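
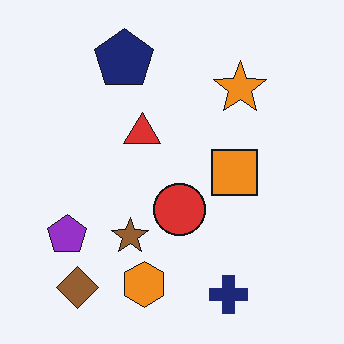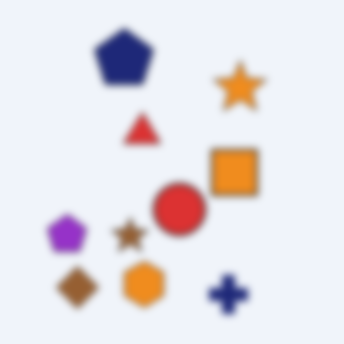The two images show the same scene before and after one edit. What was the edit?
The second image is the first noticeably gaussian-blurred.

Shape edges and outlines are uniformly softened across the whole image.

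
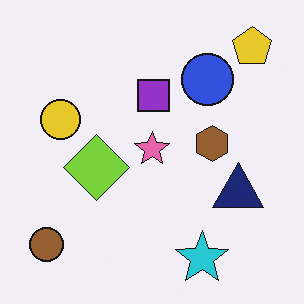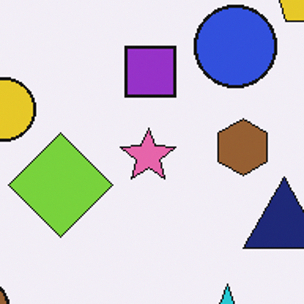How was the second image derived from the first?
The second image is the first cropped slightly and scaled back up.

The visible shapes are larger and the field of view is narrower; shapes near the original edges may be partly or wholly outside the frame — a crop-and-rescale.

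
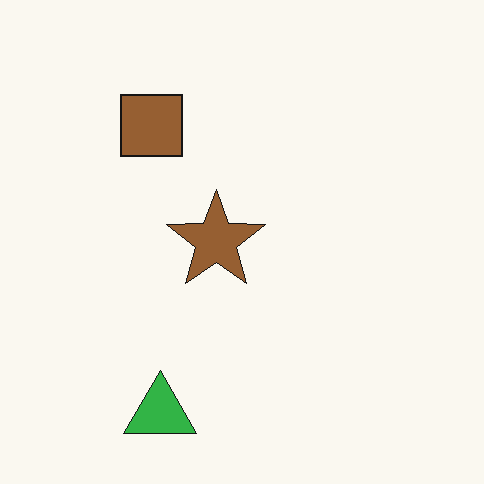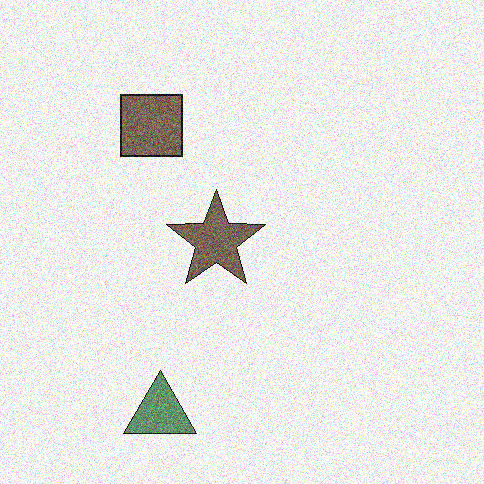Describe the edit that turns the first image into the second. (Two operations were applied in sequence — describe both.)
It was heavily desaturated, then degraded with a thick layer of grain.

All colors are more muted and greyish — a global saturation change. Random speckle covers the whole image, including the flat background.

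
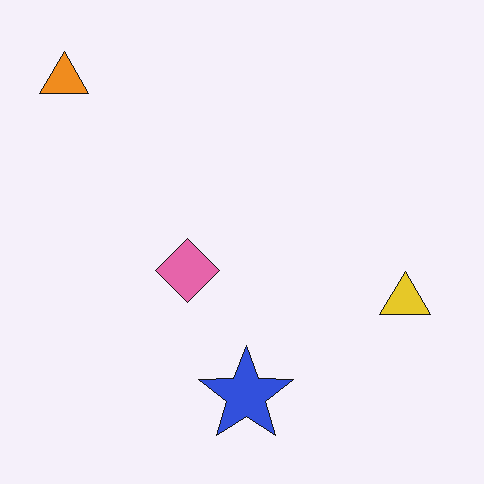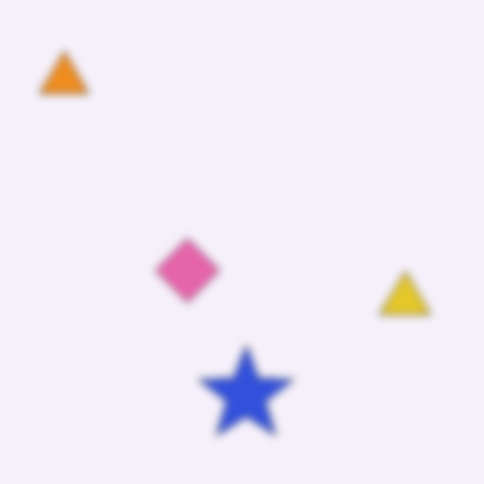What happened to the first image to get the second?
The second image is the first noticeably gaussian-blurred.

Shape edges and outlines are uniformly softened across the whole image.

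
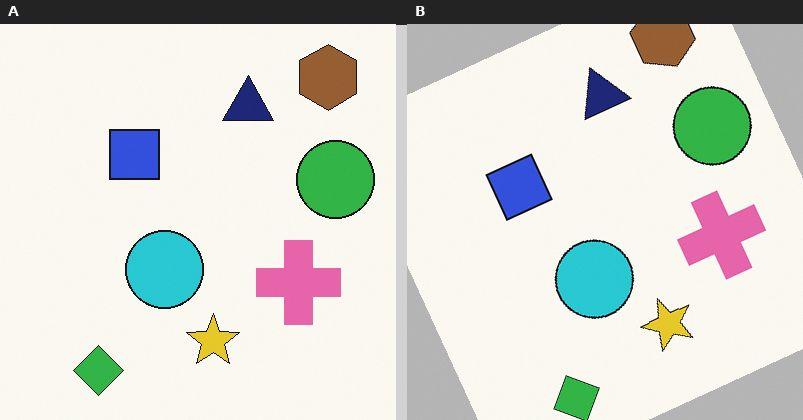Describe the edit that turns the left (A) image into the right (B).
Rotated counter-clockwise by a clearly visible amount.

Every shape is tilted by the same angle and the image corners show triangular fill wedges — a whole-image rotation by a non-right angle.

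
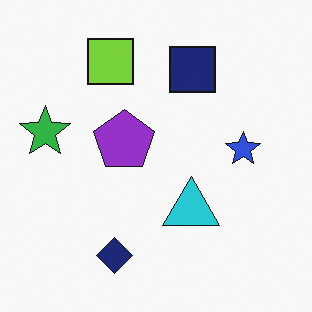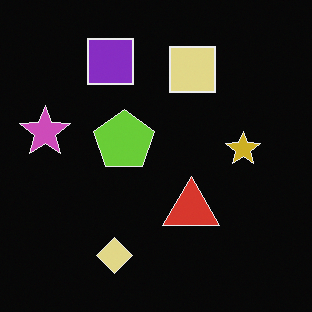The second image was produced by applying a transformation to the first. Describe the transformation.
Color-inverted (negative).

The light background has become dark and every shape's color is its complement — a photographic negative.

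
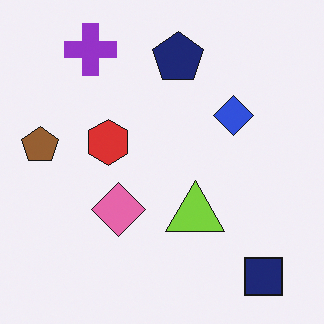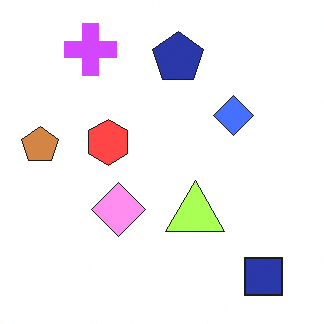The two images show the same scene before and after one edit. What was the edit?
This is the original image brightened a lot.

Every pixel — background and shapes alike — is uniformly brightened.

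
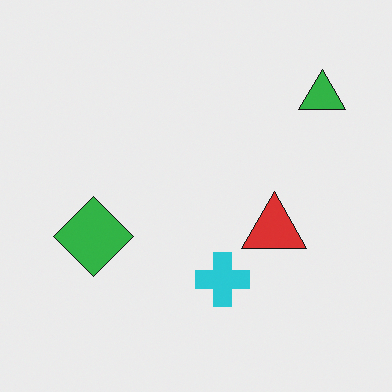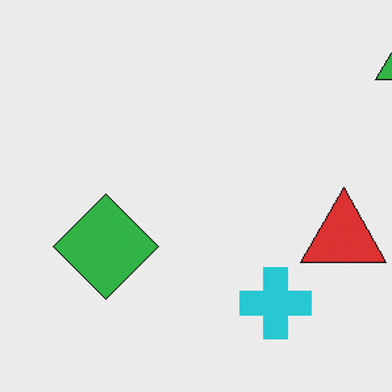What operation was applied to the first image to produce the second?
The transformation is: cropped to a modestly smaller region and rescaled.

The visible shapes are larger and the field of view is narrower; shapes near the original edges may be partly or wholly outside the frame — a crop-and-rescale.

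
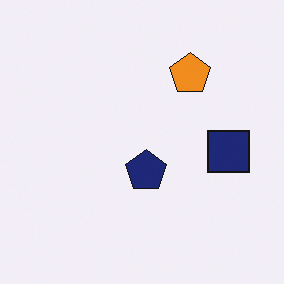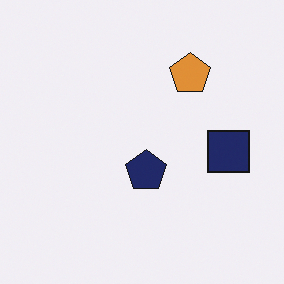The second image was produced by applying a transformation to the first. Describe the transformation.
It was slightly desaturated.

All colors are more muted and greyish — a global saturation change.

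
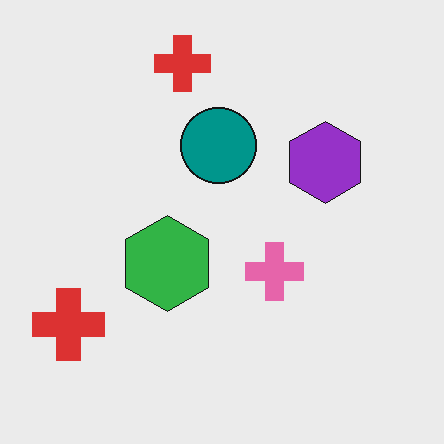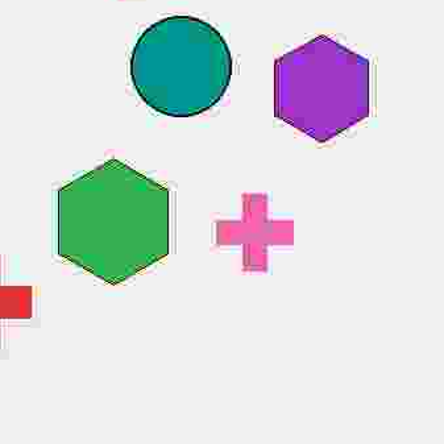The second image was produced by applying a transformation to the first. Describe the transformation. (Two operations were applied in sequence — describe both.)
The transformation is: heavily JPEG-compressed with obvious blocking artifacts, then cropped slightly and scaled back up.

Blocky 8×8 compression artifacts appear around shape edges and the flat background shows ringing — characteristic JPEG degradation. The visible shapes are larger and the field of view is narrower; shapes near the original edges may be partly or wholly outside the frame — a crop-and-rescale.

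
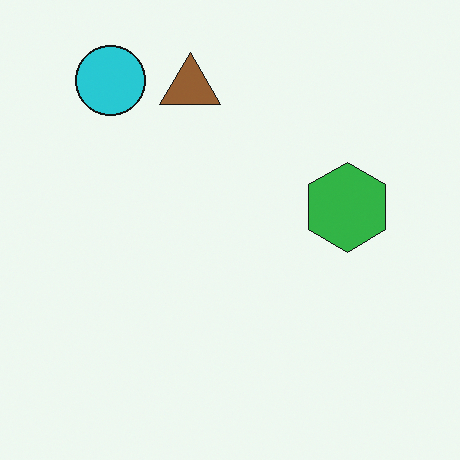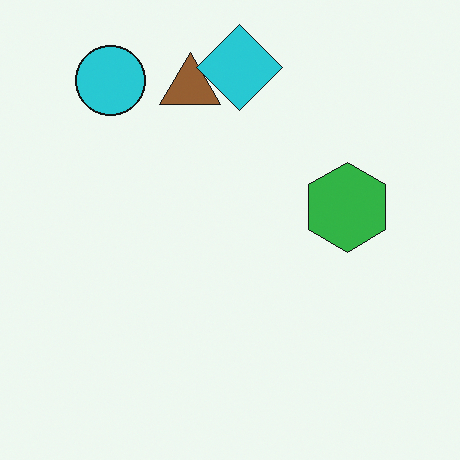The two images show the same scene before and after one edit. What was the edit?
It was overlaid with an additional cyan diamond.

A cyan diamond appears in the second image that is absent from the first.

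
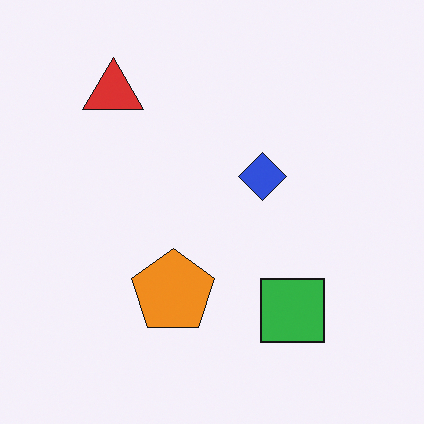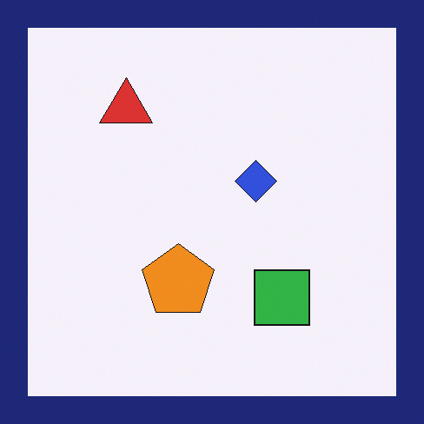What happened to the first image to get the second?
The image was framed with a navy border.

A solid navy frame runs around the edge of the second image, with the content slightly shrunk inside it.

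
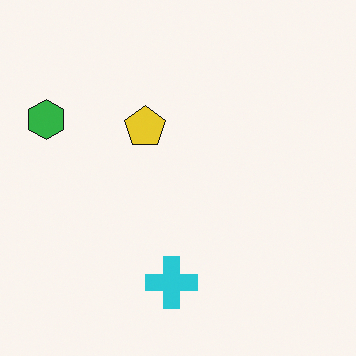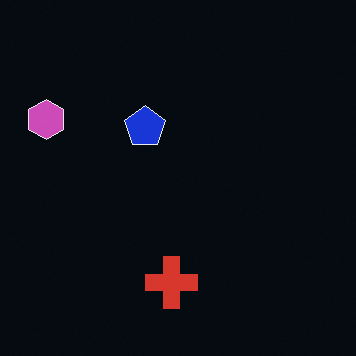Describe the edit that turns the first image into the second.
The second image is the first color-inverted (negative).

The light background has become dark and every shape's color is its complement — a photographic negative.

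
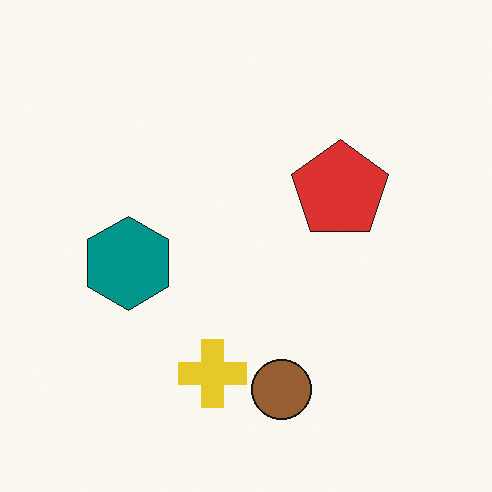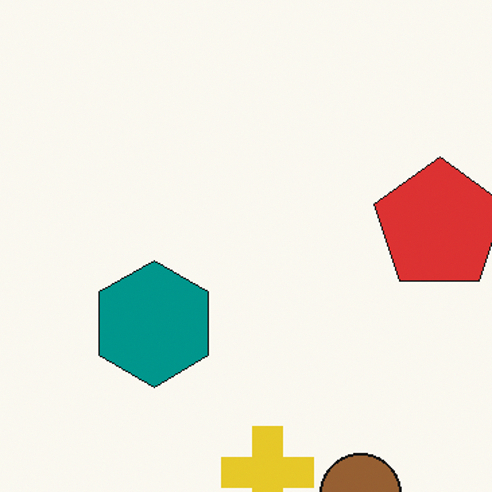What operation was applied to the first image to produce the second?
This is the original image cropped slightly and scaled back up.

The visible shapes are larger and the field of view is narrower; shapes near the original edges may be partly or wholly outside the frame — a crop-and-rescale.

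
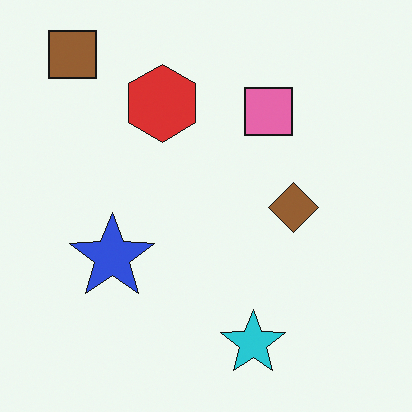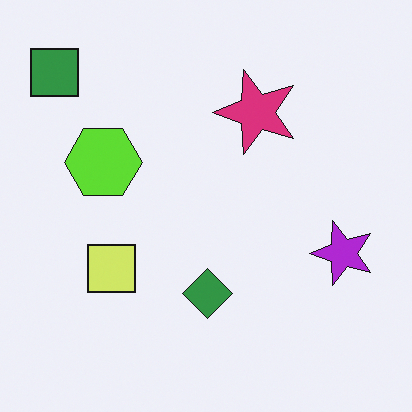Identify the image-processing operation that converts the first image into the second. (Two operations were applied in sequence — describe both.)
It was transposed (reflected across the top-left ↔ bottom-right diagonal), then hue-shifted noticeably.

Shapes have swapped their row and column positions — what was in the top-right is now in the bottom-left — a diagonal reflection. Every shape's color has rotated by the same amount around the hue wheel — a uniform hue shift.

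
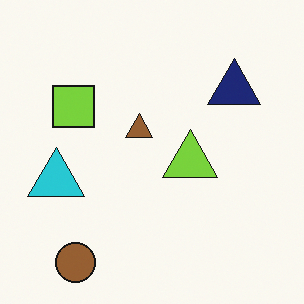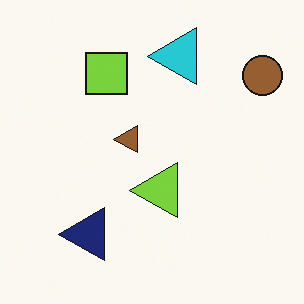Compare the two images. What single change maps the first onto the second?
It was transposed (reflected across the top-left ↔ bottom-right diagonal).

Shapes have swapped their row and column positions — what was in the top-right is now in the bottom-left — a diagonal reflection.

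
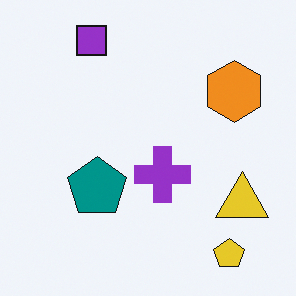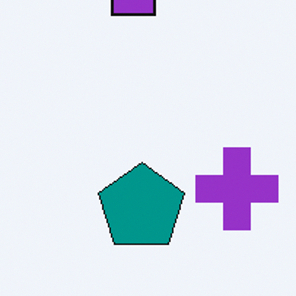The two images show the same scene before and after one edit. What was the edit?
The image was cropped to a modestly smaller region and rescaled.

The visible shapes are larger and the field of view is narrower; shapes near the original edges may be partly or wholly outside the frame — a crop-and-rescale.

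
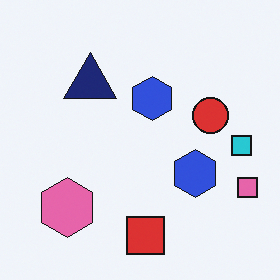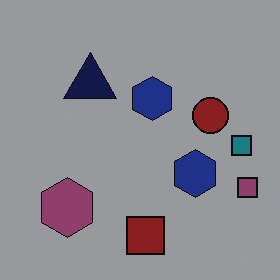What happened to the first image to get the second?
Substantially darkened.

Every pixel — background and shapes alike — is uniformly darkened.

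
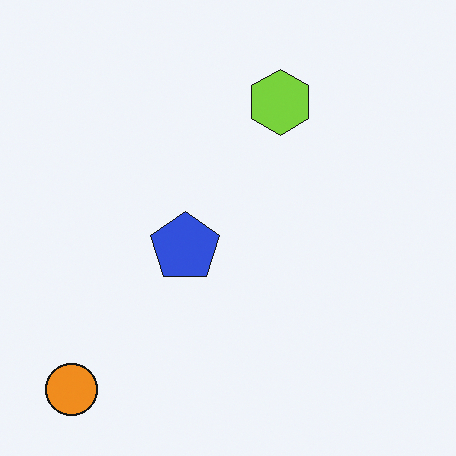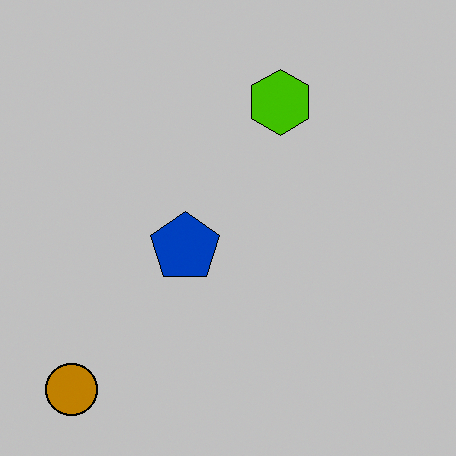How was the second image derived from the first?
This is the original image heavily posterized to just a handful of flat colors.

Each flat color has snapped to a coarser quantized level — most visibly, the near-white background has dropped to a flat grey.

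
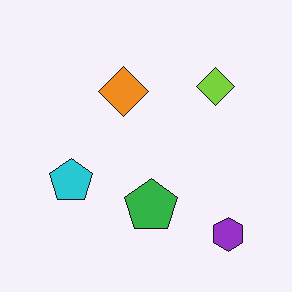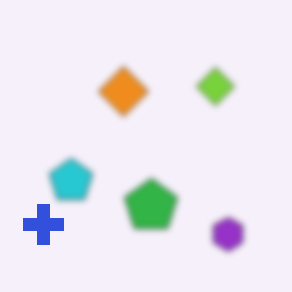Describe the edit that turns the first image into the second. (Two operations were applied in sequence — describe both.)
This is the original image noticeably gaussian-blurred, then overlaid with an additional blue cross.

Shape edges and outlines are uniformly softened across the whole image. A blue cross appears in the second image that is absent from the first.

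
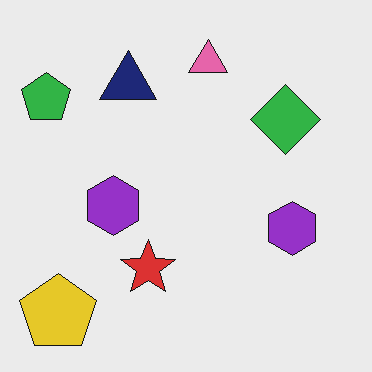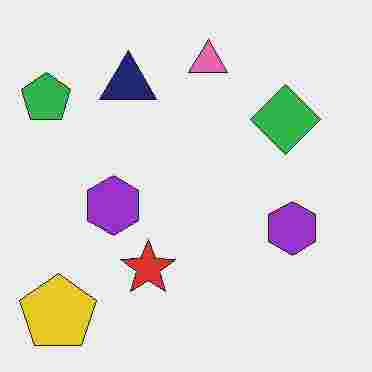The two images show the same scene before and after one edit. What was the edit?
It was heavily JPEG-compressed with obvious blocking artifacts.

Blocky 8×8 compression artifacts appear around shape edges and the flat background shows ringing — characteristic JPEG degradation.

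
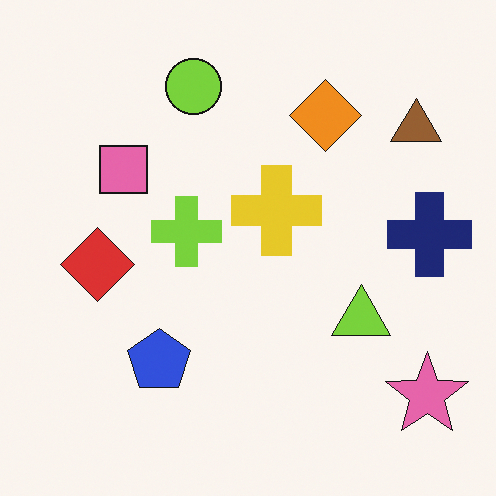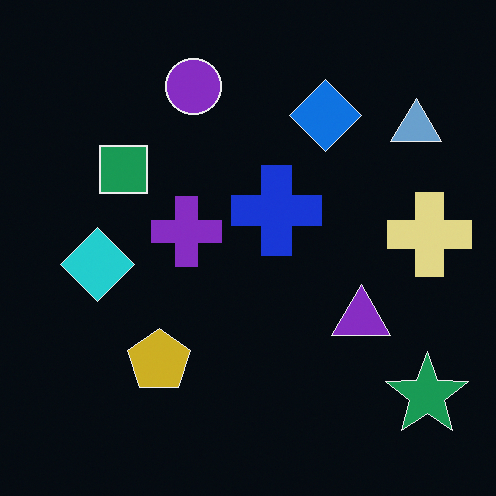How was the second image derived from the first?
The second image is the first color-inverted (negative).

The light background has become dark and every shape's color is its complement — a photographic negative.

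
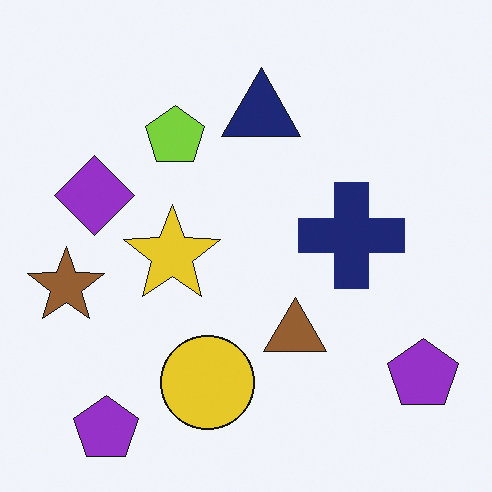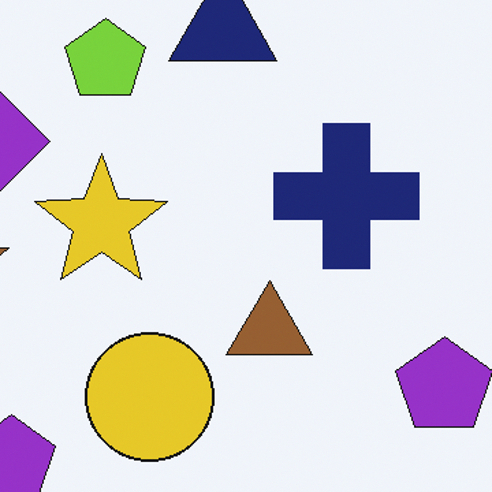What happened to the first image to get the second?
It was cropped to a modestly smaller region and rescaled.

The visible shapes are larger and the field of view is narrower; shapes near the original edges may be partly or wholly outside the frame — a crop-and-rescale.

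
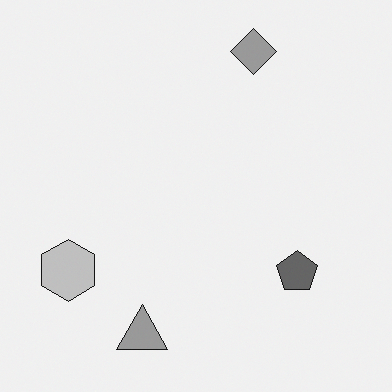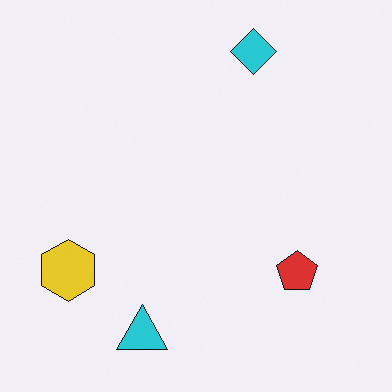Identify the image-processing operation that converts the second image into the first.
The image was converted to grayscale.

All color is removed — every shape is now a shade of grey.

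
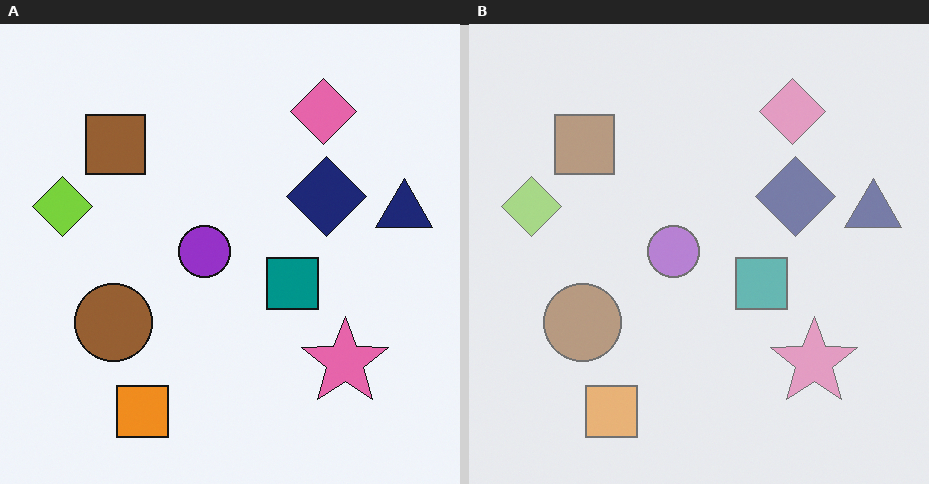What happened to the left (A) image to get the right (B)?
This is the original image washed out (contrast reduced).

Tones are pushed toward mid-grey across the whole image — a global contrast change.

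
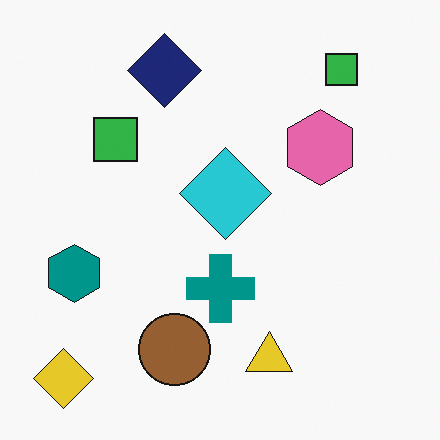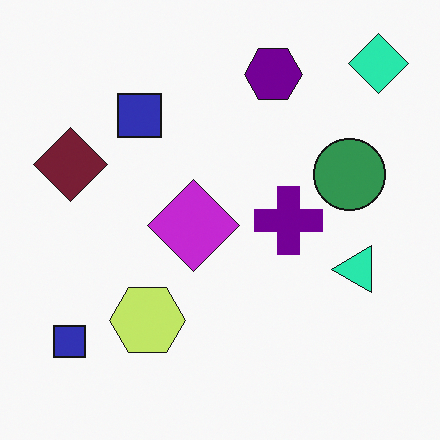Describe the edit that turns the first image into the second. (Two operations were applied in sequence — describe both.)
The transformation is: transposed (reflected across the top-left ↔ bottom-right diagonal), then hue-shifted through roughly a third of the color wheel.

Shapes have swapped their row and column positions — what was in the top-right is now in the bottom-left — a diagonal reflection. Every shape's color has rotated by the same amount around the hue wheel — a uniform hue shift.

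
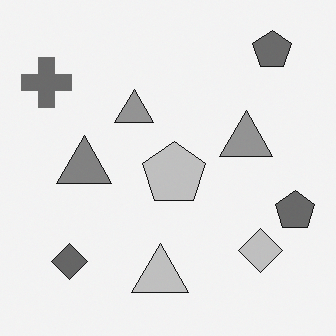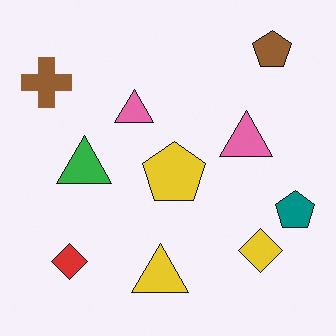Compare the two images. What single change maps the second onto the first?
The transformation is: converted to grayscale.

All color is removed — every shape is now a shade of grey.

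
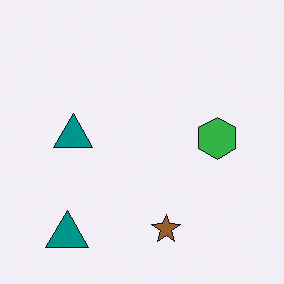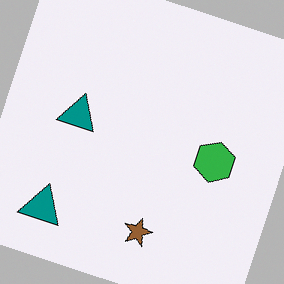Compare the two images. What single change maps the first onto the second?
The image was rotated clockwise by a clearly visible amount.

Every shape is tilted by the same angle and the image corners show triangular fill wedges — a whole-image rotation by a non-right angle.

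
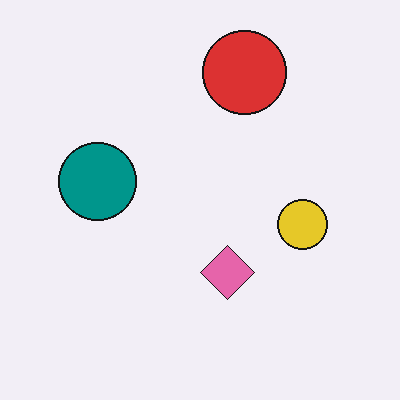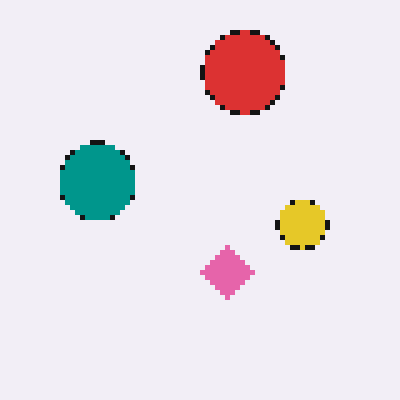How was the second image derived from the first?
The image was lightly pixelated (a mild mosaic effect).

Shapes are reduced to large square blocks; fine edges and outlines are lost — a downscale-then-upscale (mosaic) effect.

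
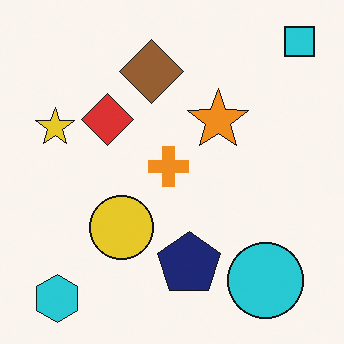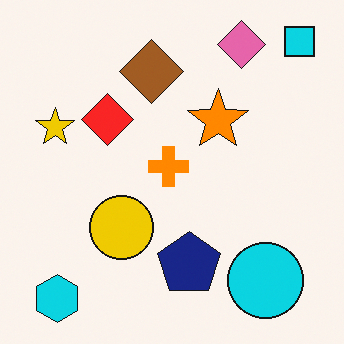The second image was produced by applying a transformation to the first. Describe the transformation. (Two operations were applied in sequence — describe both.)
The image was slightly oversaturated, then overlaid with an additional pink diamond.

All colors are more vivid — a global saturation change. A pink diamond appears in the second image that is absent from the first.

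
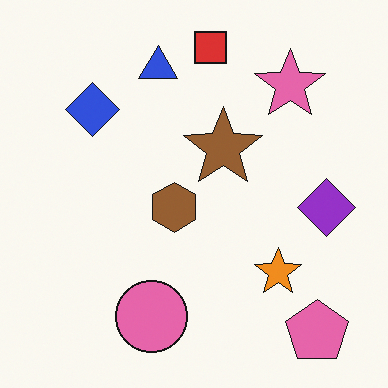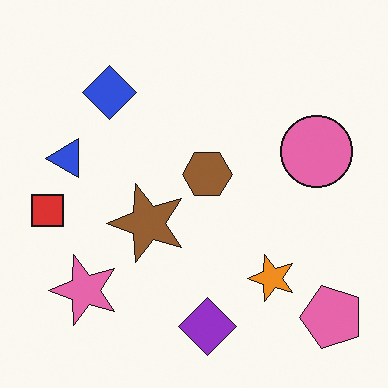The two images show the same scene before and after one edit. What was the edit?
Transposed (reflected across the top-left ↔ bottom-right diagonal).

Shapes have swapped their row and column positions — what was in the top-right is now in the bottom-left — a diagonal reflection.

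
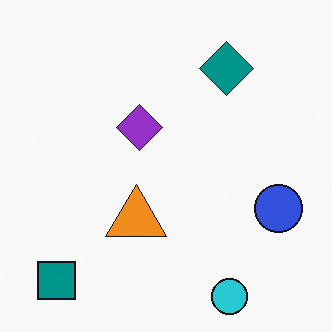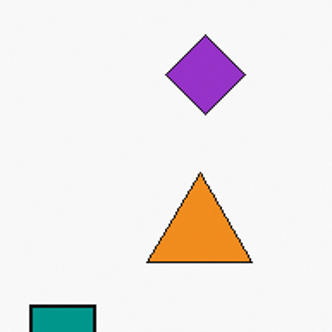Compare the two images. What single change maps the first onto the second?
It was cropped tightly and scaled back up.

The visible shapes are larger and the field of view is narrower; shapes near the original edges may be partly or wholly outside the frame — a crop-and-rescale.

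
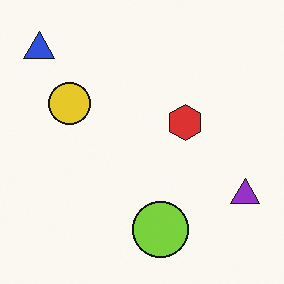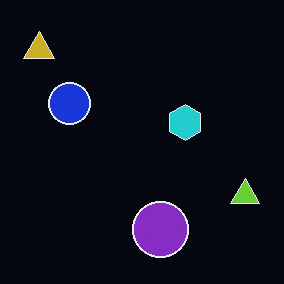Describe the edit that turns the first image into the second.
This is the original image color-inverted (negative).

The light background has become dark and every shape's color is its complement — a photographic negative.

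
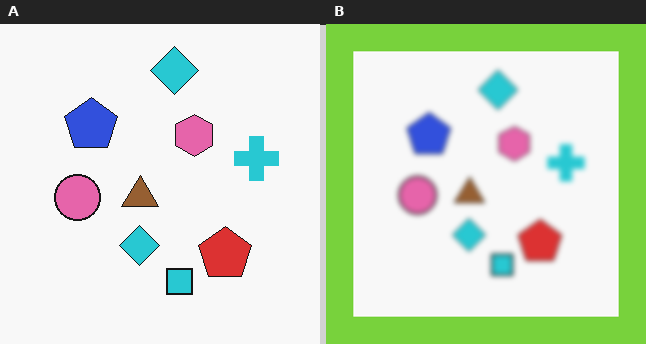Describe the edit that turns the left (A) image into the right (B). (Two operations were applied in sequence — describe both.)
Moderately blurred, then framed with a lime border.

Shape edges and outlines are uniformly softened across the whole image. A solid lime frame runs around the edge of the right (B) image, with the content slightly shrunk inside it.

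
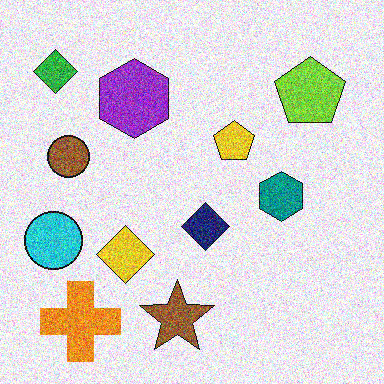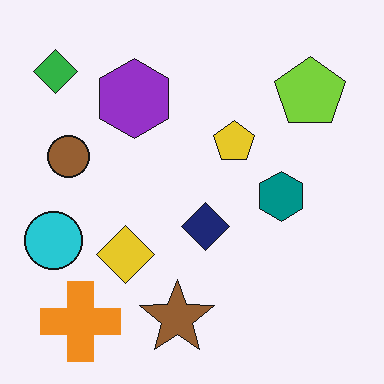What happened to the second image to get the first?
The transformation is: degraded with a thick layer of grain.

Random speckle covers the whole image, including the flat background.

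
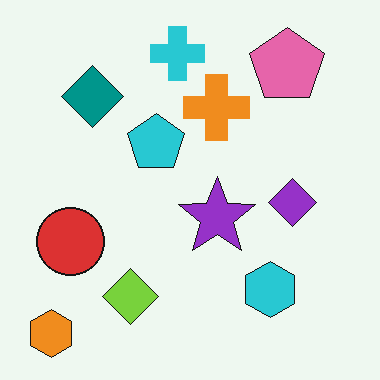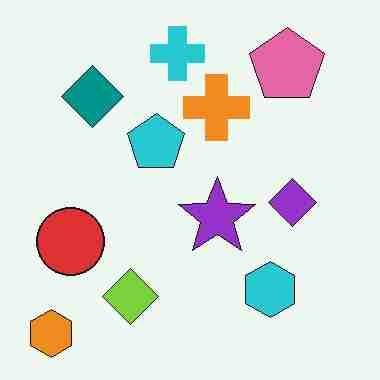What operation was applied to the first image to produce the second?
Degraded with heavy JPEG compression.

Blocky 8×8 compression artifacts appear around shape edges and the flat background shows ringing — characteristic JPEG degradation.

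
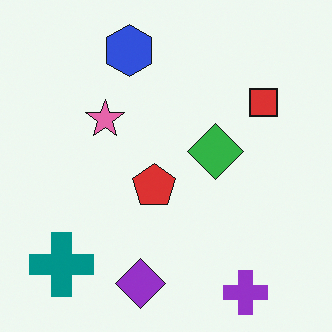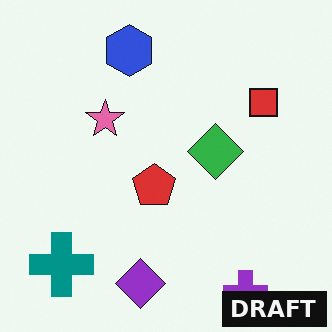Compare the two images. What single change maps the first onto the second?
The image was watermarked with the text "DRAFT" in the lower-right corner.

A dark label reading "DRAFT" appears in the lower-right corner.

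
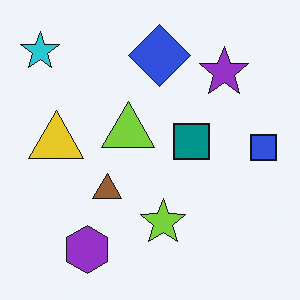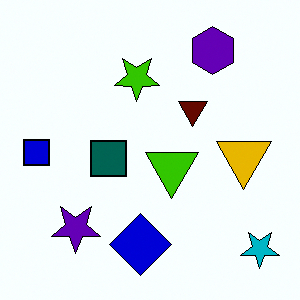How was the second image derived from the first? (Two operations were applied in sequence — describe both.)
The second image is the first rotated 180°, then boosted in contrast.

The cyan star sits in the top-left of the first image and the bottom-right of the second — consistent with a whole-image 180° rotation. Tones are pushed away from mid-grey across the whole image — a global contrast change.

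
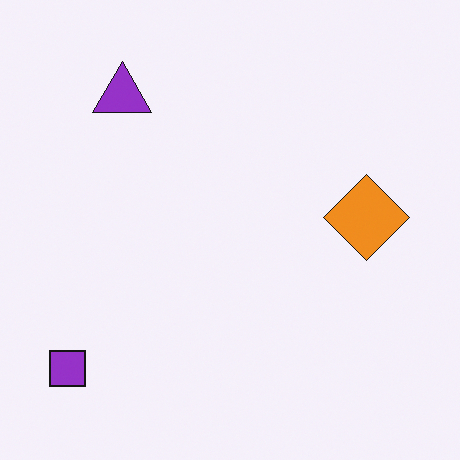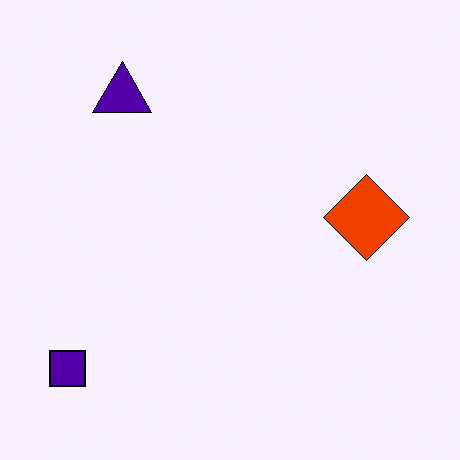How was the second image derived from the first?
The image was boosted in contrast.

Tones are pushed away from mid-grey across the whole image — a global contrast change.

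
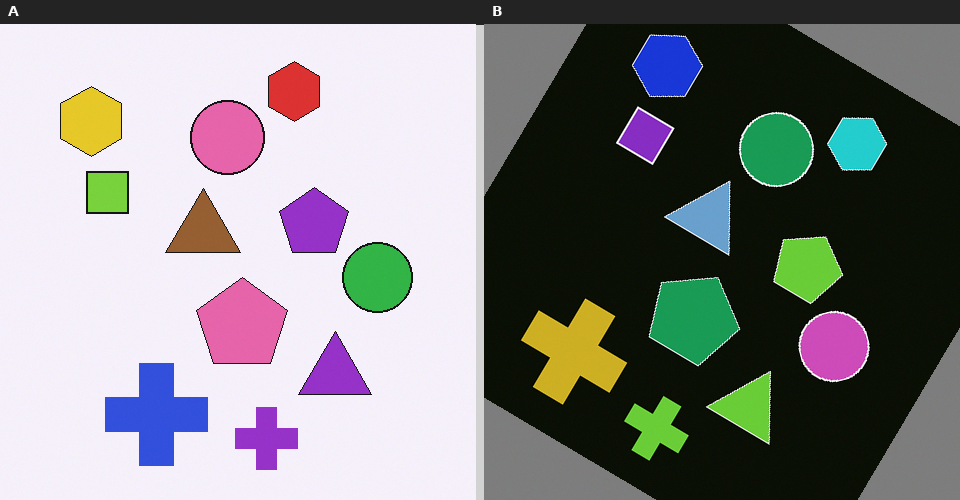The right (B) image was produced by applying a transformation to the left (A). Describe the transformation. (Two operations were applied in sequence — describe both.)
Rotated clockwise by a large amount — several tens of degrees, then color-inverted (negative).

Every shape is tilted by the same angle and the image corners show triangular fill wedges — a whole-image rotation by a non-right angle. The light background has become dark and every shape's color is its complement — a photographic negative.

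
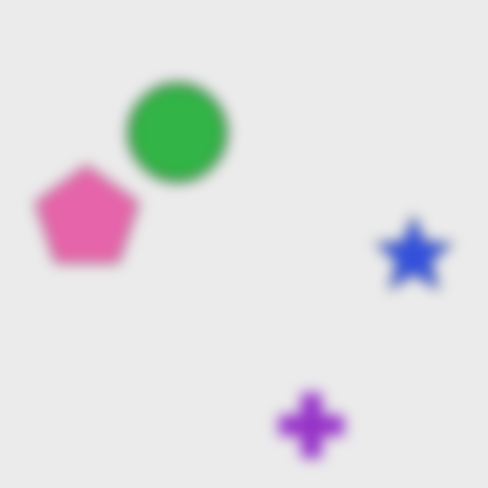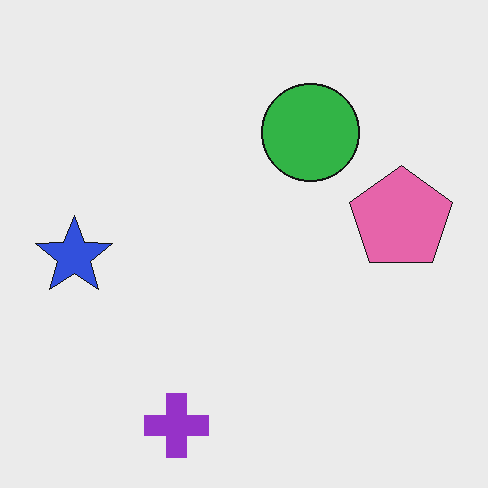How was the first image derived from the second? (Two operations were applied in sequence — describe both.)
The image was strongly gaussian-blurred, then flipped horizontally (left ↔ right).

Shape edges and outlines are uniformly softened across the whole image. The blue star is in the left of the second image and the right of the first — shapes on opposite sides of the vertical midline have swapped in a mirror flip.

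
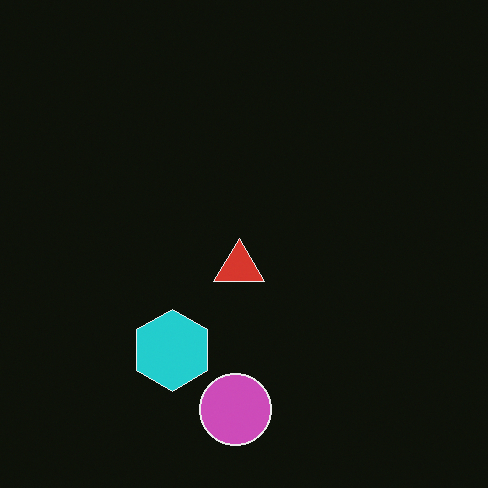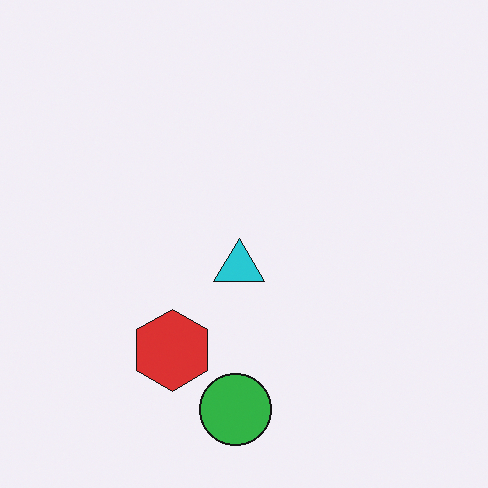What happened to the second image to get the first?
The transformation is: color-inverted (negative).

The light background has become dark and every shape's color is its complement — a photographic negative.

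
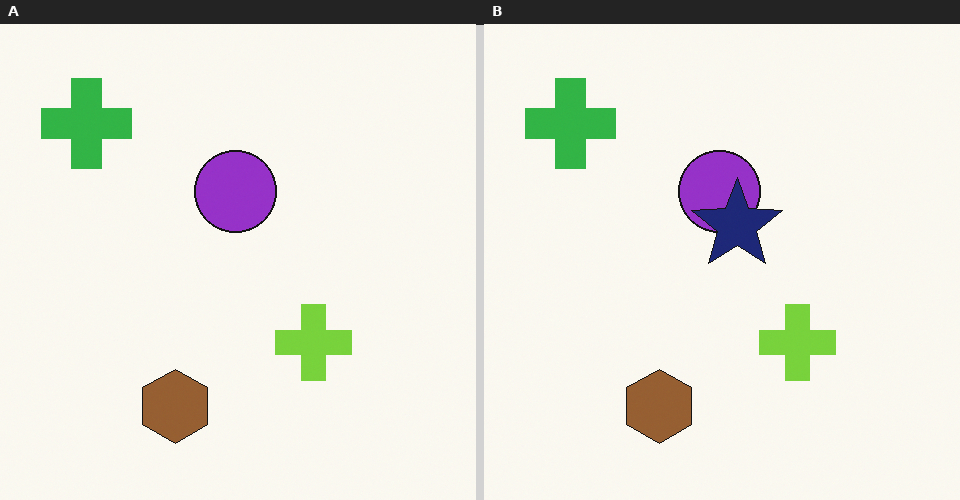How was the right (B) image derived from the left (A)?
It was overlaid with an additional navy star.

A navy star appears in the right (B) image that is absent from the left (A).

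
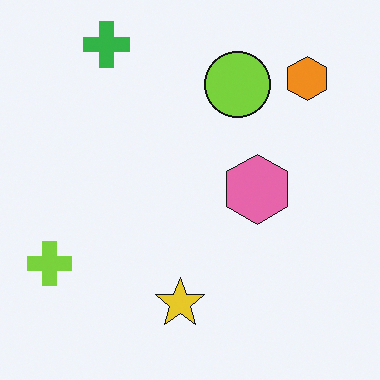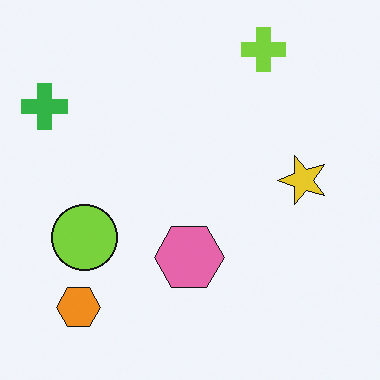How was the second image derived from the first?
The image was transposed (reflected across the top-left ↔ bottom-right diagonal).

Shapes have swapped their row and column positions — what was in the top-right is now in the bottom-left — a diagonal reflection.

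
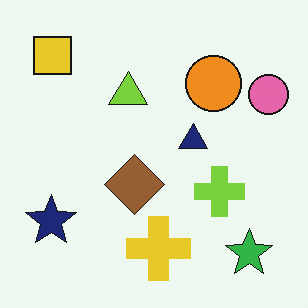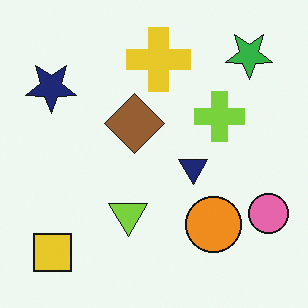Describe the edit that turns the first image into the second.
The image was flipped vertically (top ↔ bottom).

The green star is in the bottom-right of the first image and the top-right of the second — shapes on opposite sides of the horizontal midline have swapped in a mirror flip.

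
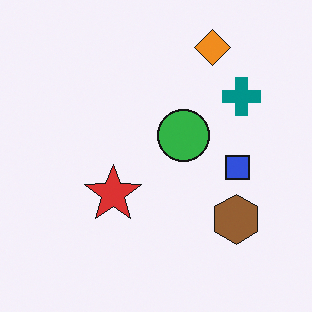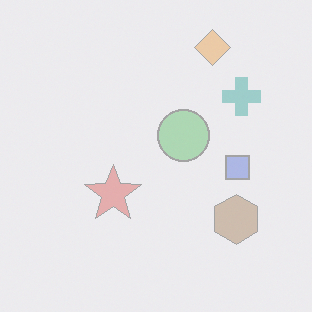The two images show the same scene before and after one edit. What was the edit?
The second image is the first given much lower contrast.

Tones are pushed toward mid-grey across the whole image — a global contrast change.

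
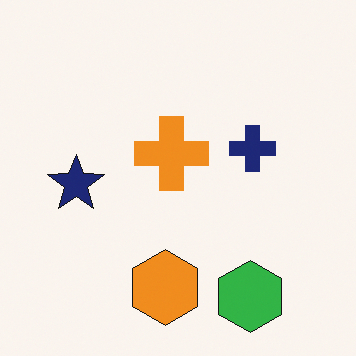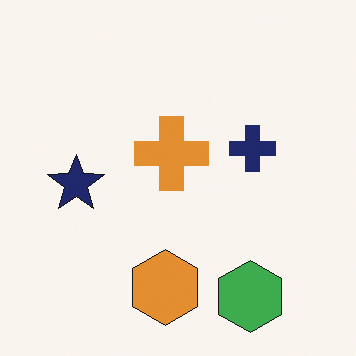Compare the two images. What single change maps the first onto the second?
The transformation is: slightly desaturated.

All colors are more muted and greyish — a global saturation change.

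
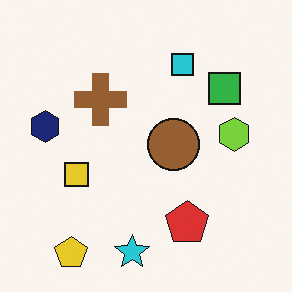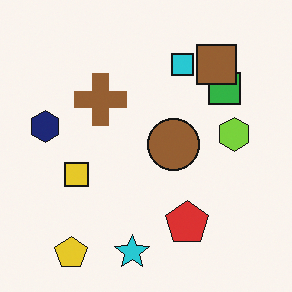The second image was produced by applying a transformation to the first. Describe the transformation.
Overlaid with an additional brown square.

A brown square appears in the second image that is absent from the first.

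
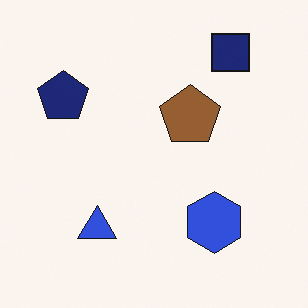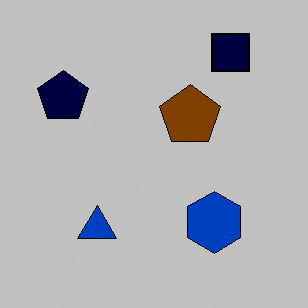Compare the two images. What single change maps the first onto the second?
The image was heavily posterized to just a handful of flat colors.

Each flat color has snapped to a coarser quantized level — most visibly, the near-white background has dropped to a flat grey.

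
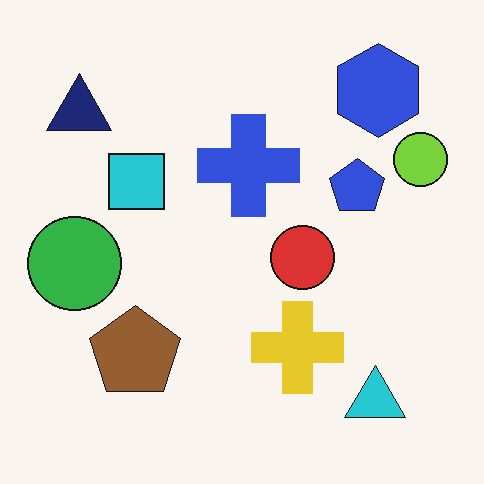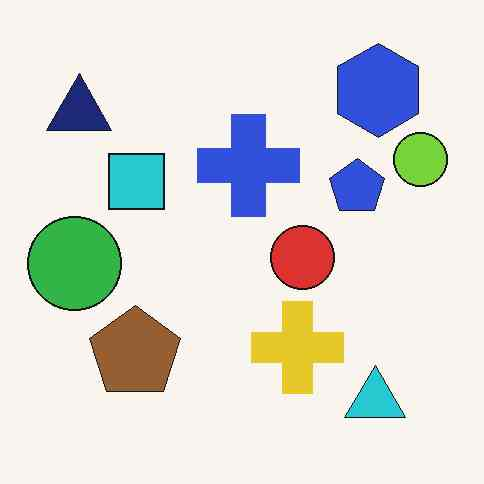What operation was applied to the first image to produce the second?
It was given moderate JPEG compression.

Blocky 8×8 compression artifacts appear around shape edges and the flat background shows ringing — characteristic JPEG degradation.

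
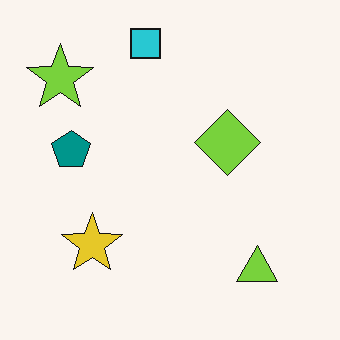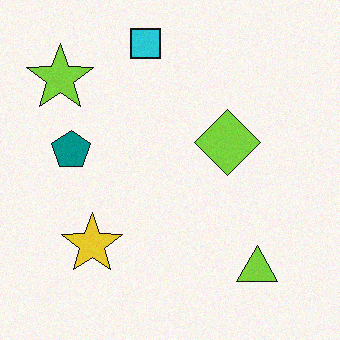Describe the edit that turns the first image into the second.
Degraded with subtle gaussian noise.

Random speckle covers the whole image, including the flat background.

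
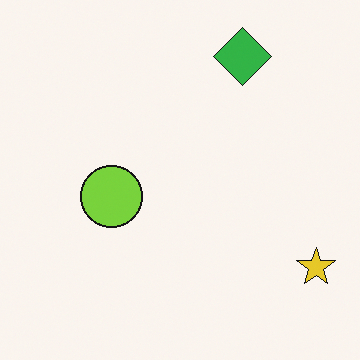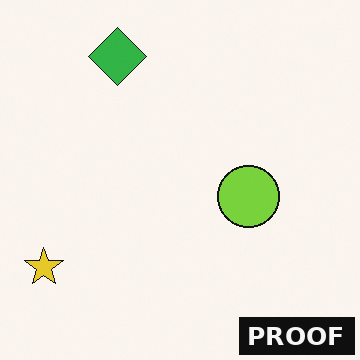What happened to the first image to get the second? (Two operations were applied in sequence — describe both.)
The image was flipped horizontally (left ↔ right), then watermarked with the text "PROOF" in the lower-right corner.

The yellow star is in the bottom-right of the first image and the bottom-left of the second — shapes on opposite sides of the vertical midline have swapped in a mirror flip. A dark label reading "PROOF" appears in the lower-right corner.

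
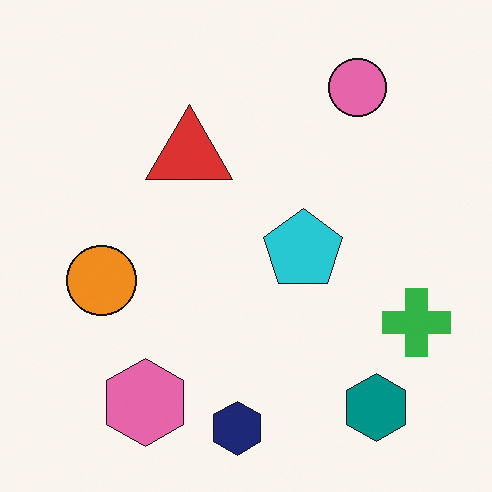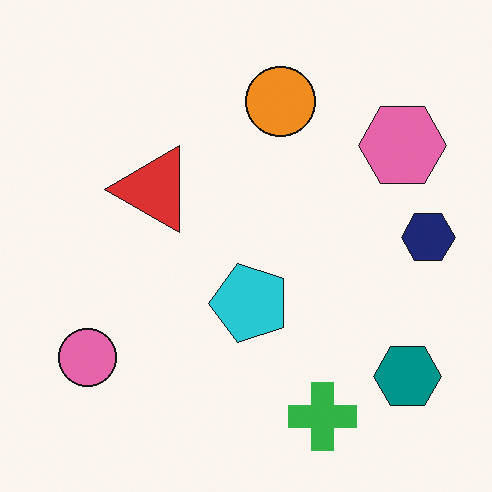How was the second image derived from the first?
Transposed (reflected across the top-left ↔ bottom-right diagonal).

Shapes have swapped their row and column positions — what was in the top-right is now in the bottom-left — a diagonal reflection.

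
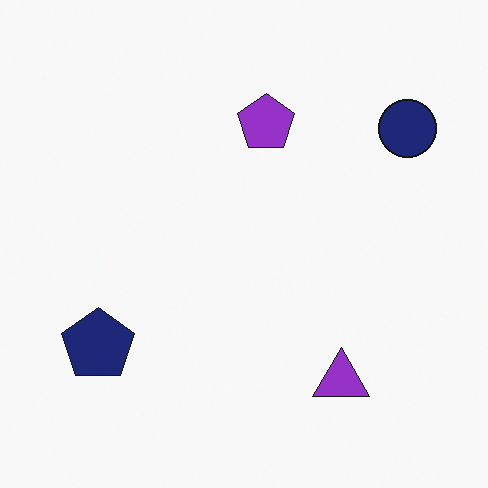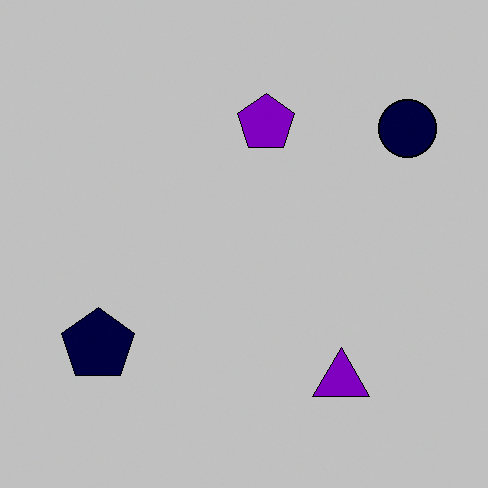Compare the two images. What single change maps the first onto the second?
This is the original image aggressively posterized.

Each flat color has snapped to a coarser quantized level — most visibly, the near-white background has dropped to a flat grey.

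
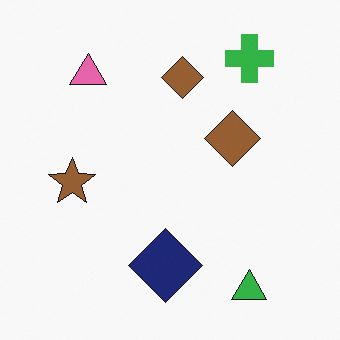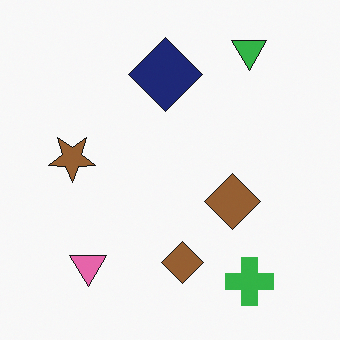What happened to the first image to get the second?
This is the original image flipped vertically (top ↔ bottom).

The green triangle is in the bottom-right of the first image and the top-right of the second — shapes on opposite sides of the horizontal midline have swapped in a mirror flip.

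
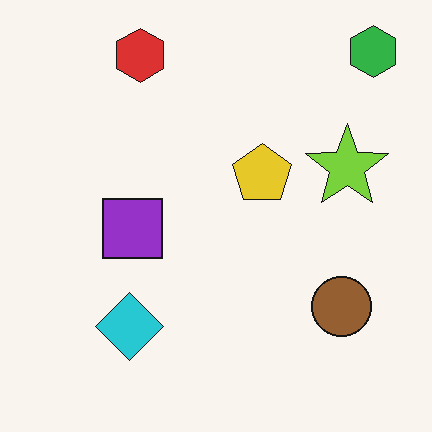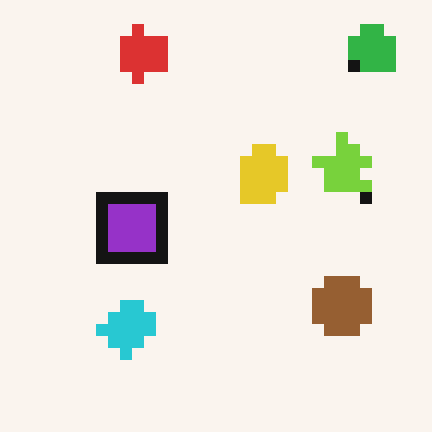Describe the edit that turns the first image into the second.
This is the original image heavily pixelated into large blocks.

Shapes are reduced to large square blocks; fine edges and outlines are lost — a downscale-then-upscale (mosaic) effect.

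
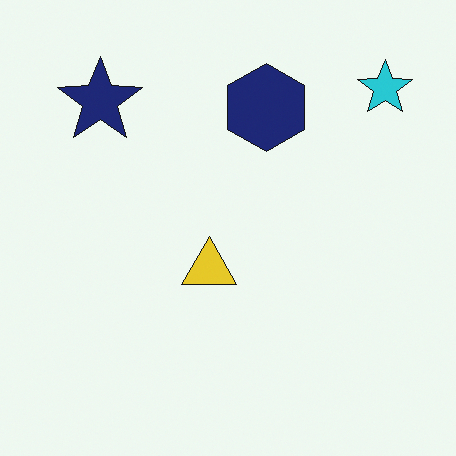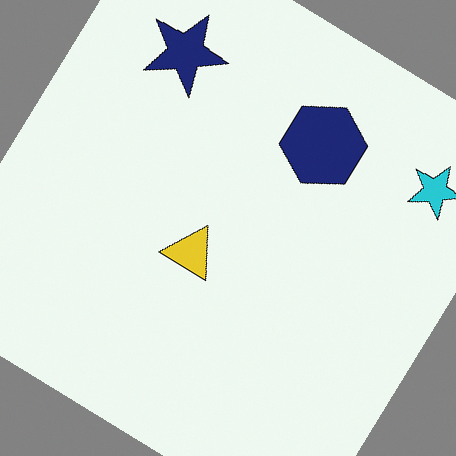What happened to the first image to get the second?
It was rotated clockwise by a large amount — several tens of degrees.

Every shape is tilted by the same angle and the image corners show triangular fill wedges — a whole-image rotation by a non-right angle.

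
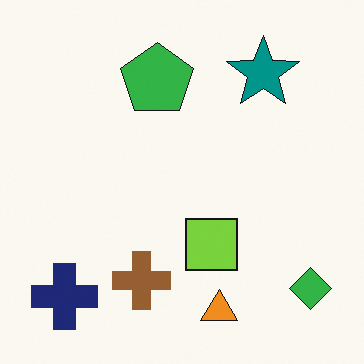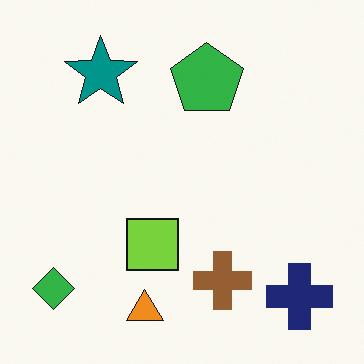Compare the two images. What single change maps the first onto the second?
The transformation is: flipped horizontally (left ↔ right).

The green diamond is in the bottom-right of the first image and the bottom-left of the second — shapes on opposite sides of the vertical midline have swapped in a mirror flip.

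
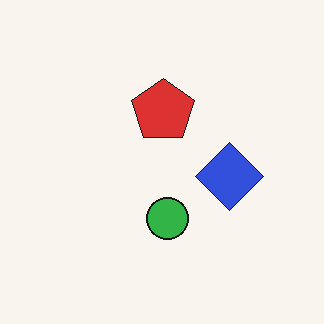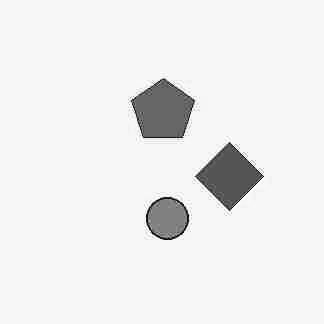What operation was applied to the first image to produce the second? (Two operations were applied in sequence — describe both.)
The image was heavily JPEG-compressed with obvious blocking artifacts, then converted to grayscale.

Blocky 8×8 compression artifacts appear around shape edges and the flat background shows ringing — characteristic JPEG degradation. All color is removed — every shape is now a shade of grey.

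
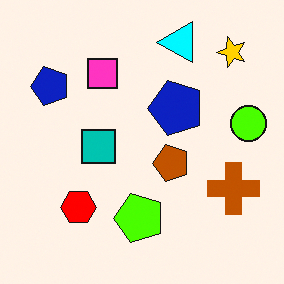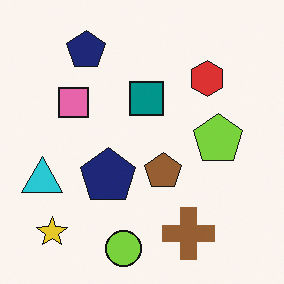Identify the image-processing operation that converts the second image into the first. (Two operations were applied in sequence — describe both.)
It was made much more vivid (saturation change), then transposed (reflected across the top-left ↔ bottom-right diagonal).

All colors are more vivid — a global saturation change. Shapes have swapped their row and column positions — what was in the top-right is now in the bottom-left — a diagonal reflection.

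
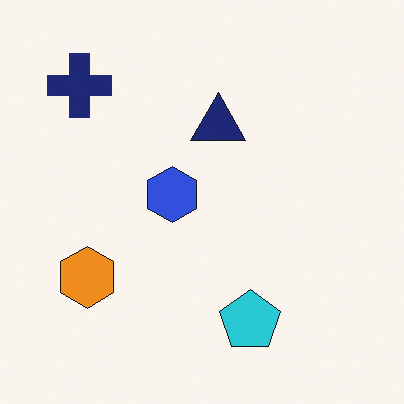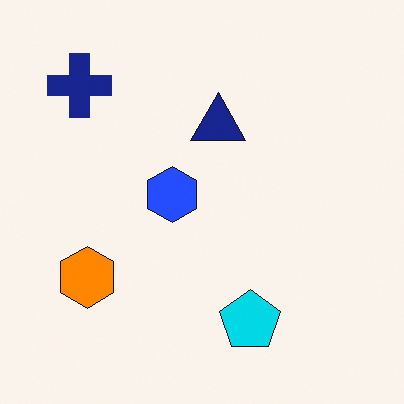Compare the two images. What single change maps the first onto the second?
Slightly oversaturated.

All colors are more vivid — a global saturation change.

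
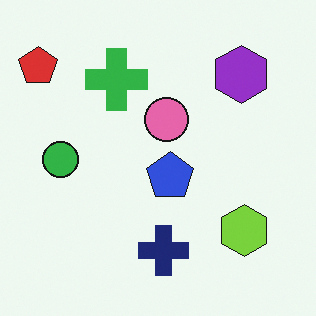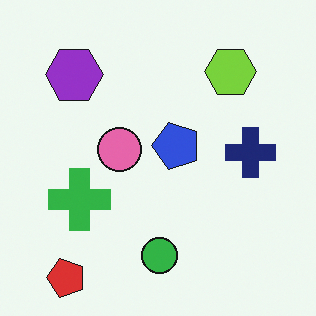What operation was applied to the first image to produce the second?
It was rotated 90° counter-clockwise.

The red pentagon sits in the top-left of the first image and the bottom-left of the second — consistent with a whole-image 90° counter-clockwise rotation.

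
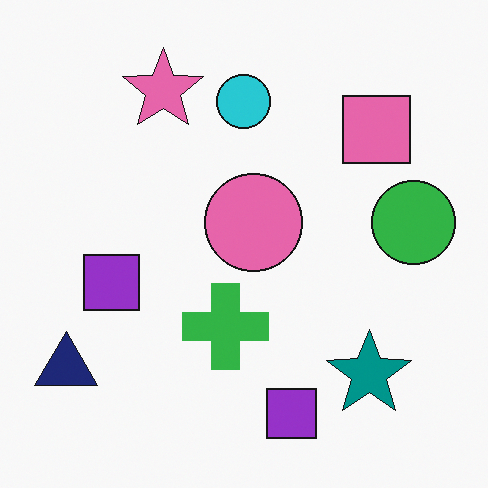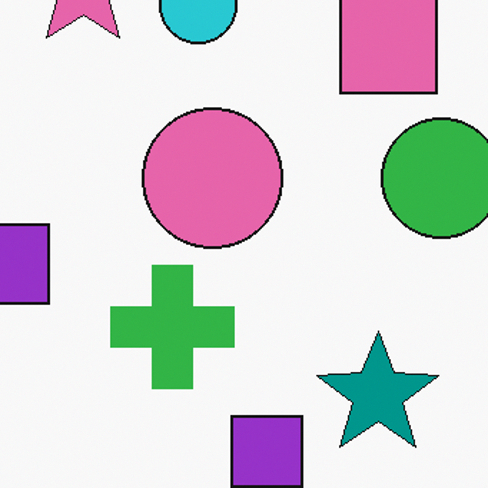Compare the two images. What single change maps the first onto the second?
Cropped to a modestly smaller region and rescaled.

The visible shapes are larger and the field of view is narrower; shapes near the original edges may be partly or wholly outside the frame — a crop-and-rescale.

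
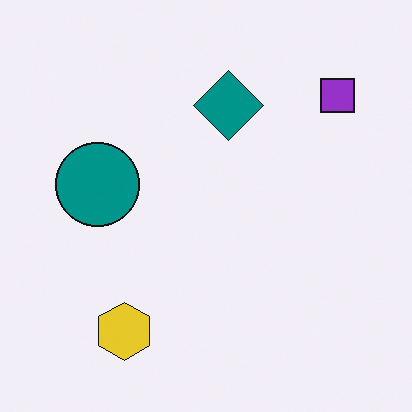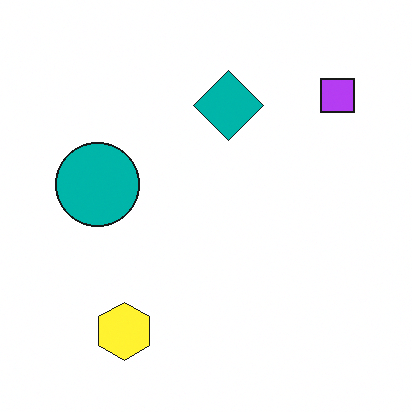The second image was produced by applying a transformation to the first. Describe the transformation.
It was brightened a little.

Every pixel — background and shapes alike — is uniformly brightened.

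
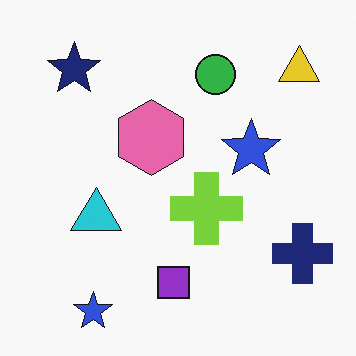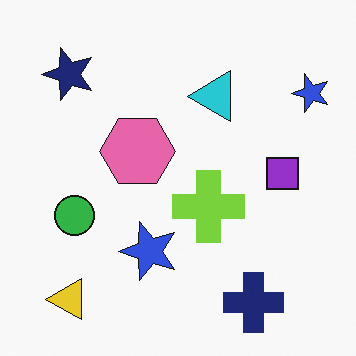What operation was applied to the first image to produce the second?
The image was transposed (reflected across the top-left ↔ bottom-right diagonal).

Shapes have swapped their row and column positions — what was in the top-right is now in the bottom-left — a diagonal reflection.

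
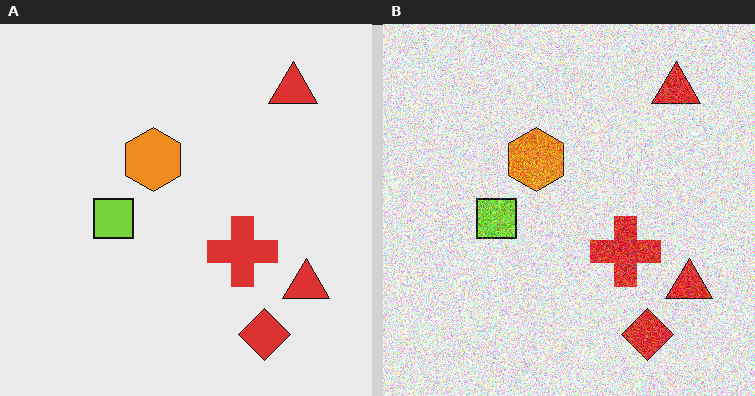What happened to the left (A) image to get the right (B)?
The right (B) image is the left (A) degraded with heavy additive noise.

Random speckle covers the whole image, including the flat background.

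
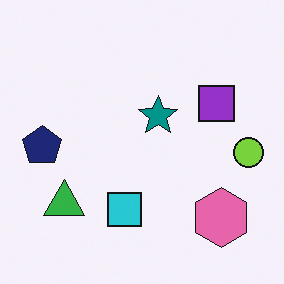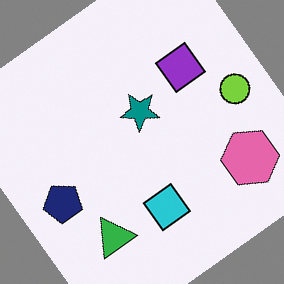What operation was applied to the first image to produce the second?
The image was rotated counter-clockwise by a large amount — several tens of degrees.

Every shape is tilted by the same angle and the image corners show triangular fill wedges — a whole-image rotation by a non-right angle.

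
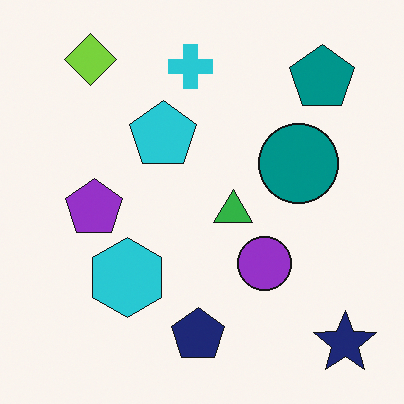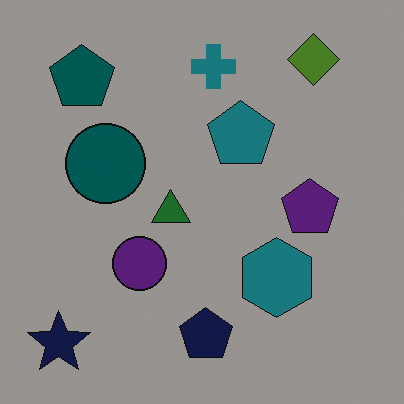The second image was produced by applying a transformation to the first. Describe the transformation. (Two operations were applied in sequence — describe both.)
Flipped horizontally (left ↔ right), then noticeably darkened.

The navy star is in the bottom-right of the first image and the bottom-left of the second — shapes on opposite sides of the vertical midline have swapped in a mirror flip. Every pixel — background and shapes alike — is uniformly darkened.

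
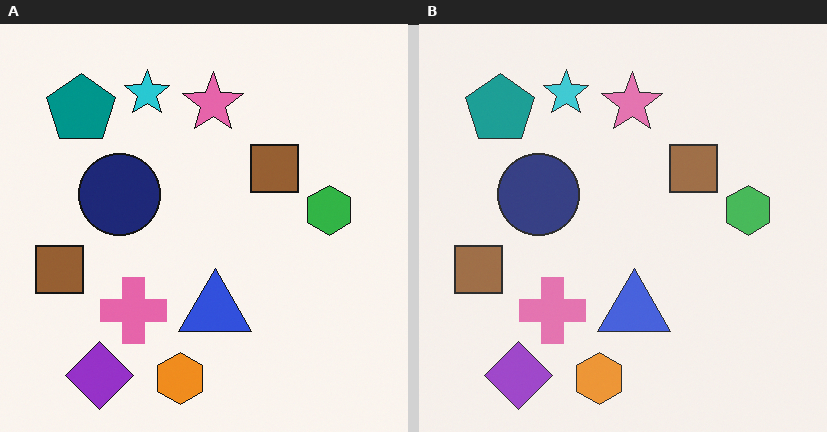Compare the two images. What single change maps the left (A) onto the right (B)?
The right (B) image is the left (A) given slightly reduced contrast.

Tones are pushed toward mid-grey across the whole image — a global contrast change.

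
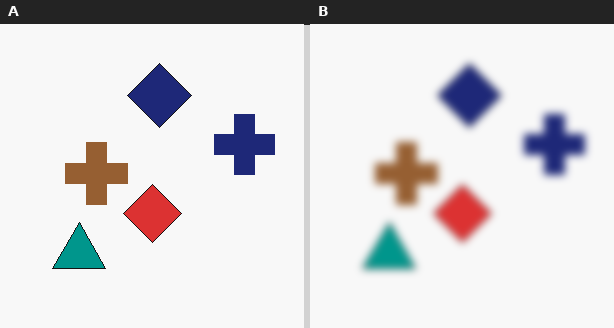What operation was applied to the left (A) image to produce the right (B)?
The transformation is: noticeably gaussian-blurred.

Shape edges and outlines are uniformly softened across the whole image.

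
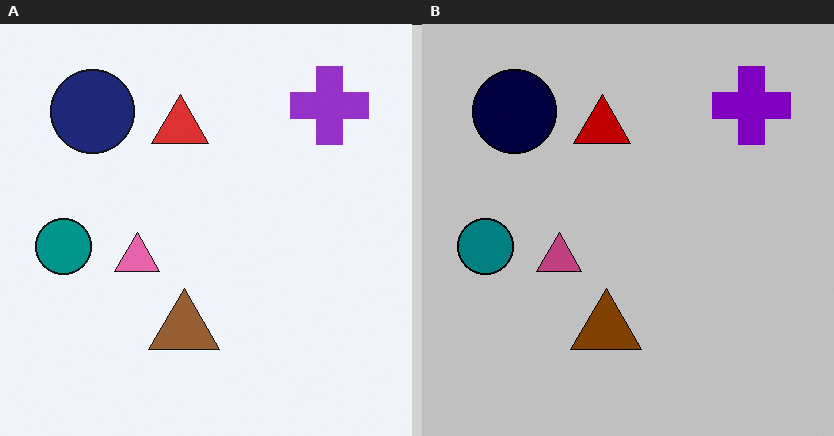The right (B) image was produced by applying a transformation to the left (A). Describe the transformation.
The transformation is: aggressively posterized.

Each flat color has snapped to a coarser quantized level — most visibly, the near-white background has dropped to a flat grey.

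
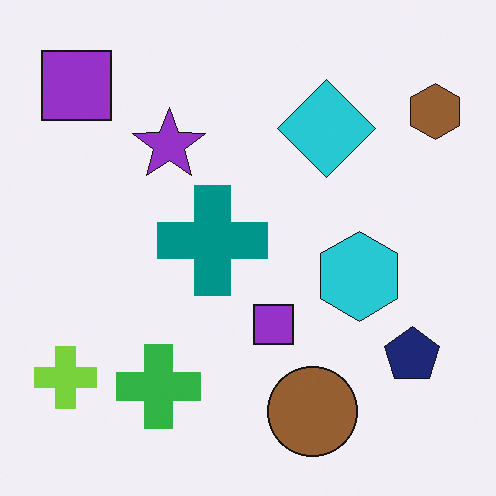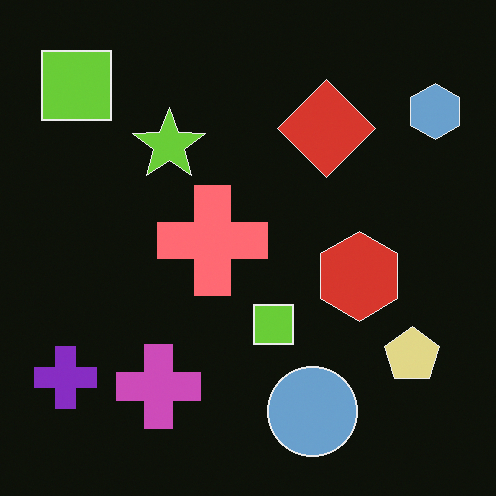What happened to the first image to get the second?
It was color-inverted (negative).

The light background has become dark and every shape's color is its complement — a photographic negative.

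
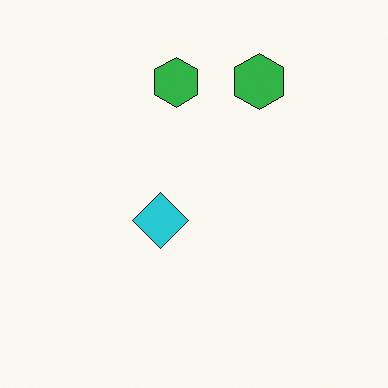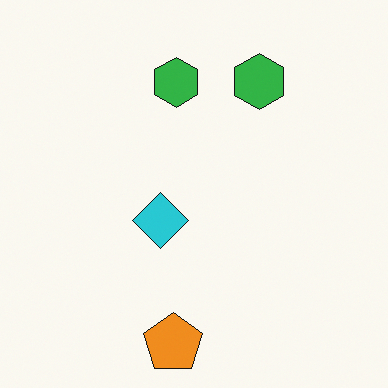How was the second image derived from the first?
It was overlaid with an additional orange pentagon.

An orange pentagon appears in the second image that is absent from the first.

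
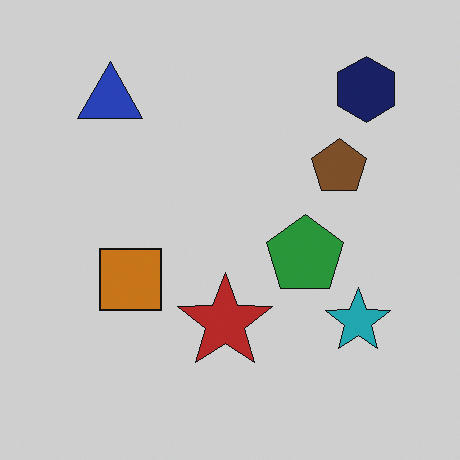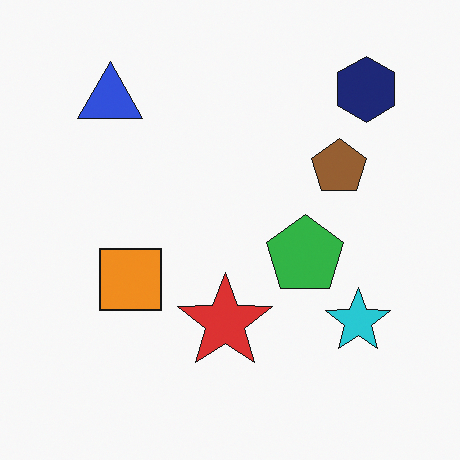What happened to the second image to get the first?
The image was slightly darkened.

Every pixel — background and shapes alike — is uniformly darkened.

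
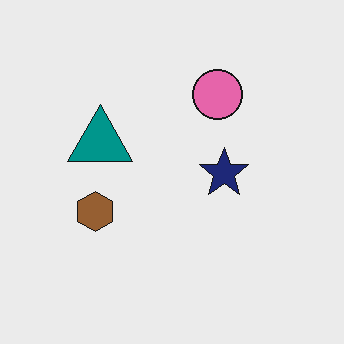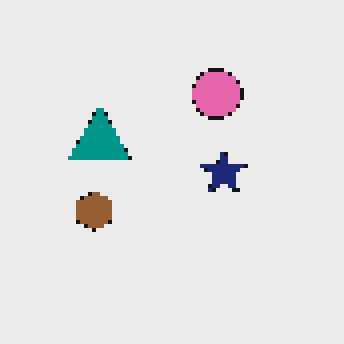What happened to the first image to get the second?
The transformation is: lightly pixelated (a mild mosaic effect).

Shapes are reduced to large square blocks; fine edges and outlines are lost — a downscale-then-upscale (mosaic) effect.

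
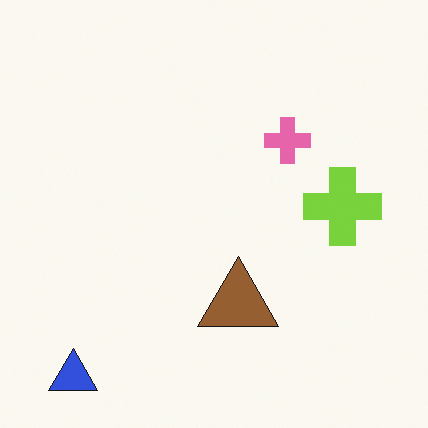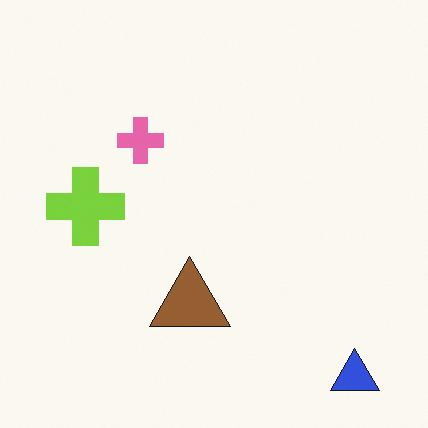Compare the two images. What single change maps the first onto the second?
The transformation is: flipped horizontally (left ↔ right).

The blue triangle is in the bottom-left of the first image and the bottom-right of the second — shapes on opposite sides of the vertical midline have swapped in a mirror flip.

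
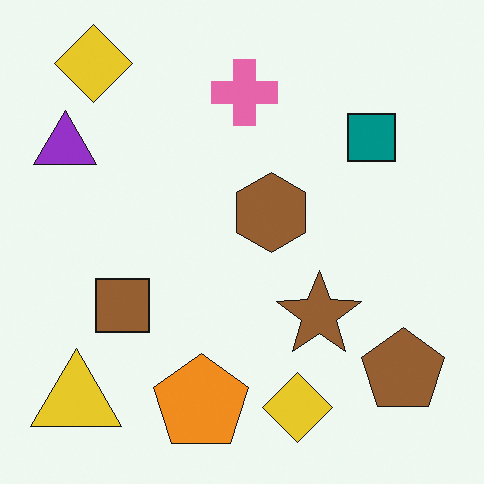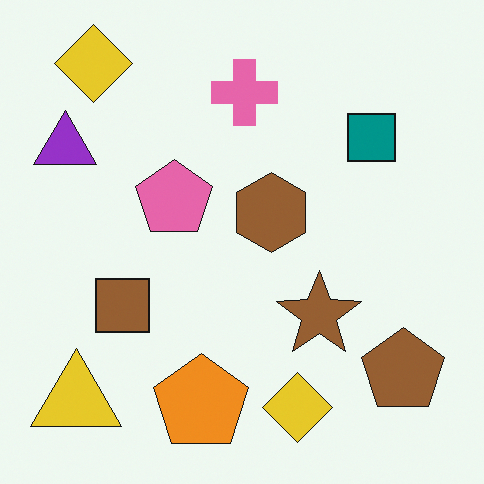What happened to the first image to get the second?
Overlaid with an additional pink pentagon.

A pink pentagon appears in the second image that is absent from the first.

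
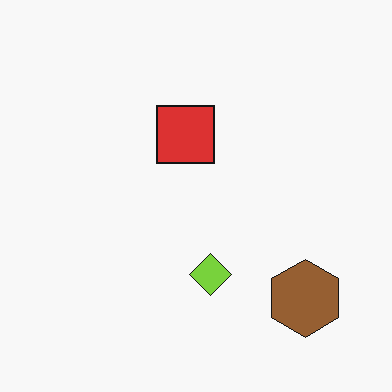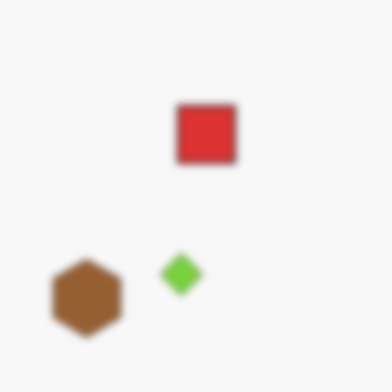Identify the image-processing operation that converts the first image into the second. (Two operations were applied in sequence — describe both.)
The second image is the first moderately blurred, then flipped horizontally (left ↔ right).

Shape edges and outlines are uniformly softened across the whole image. The brown hexagon is in the bottom-right of the first image and the bottom-left of the second — shapes on opposite sides of the vertical midline have swapped in a mirror flip.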